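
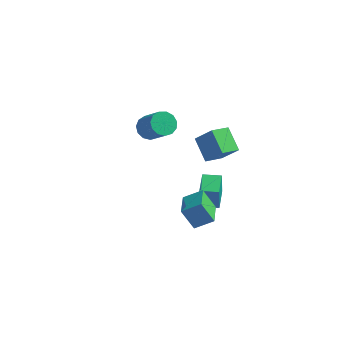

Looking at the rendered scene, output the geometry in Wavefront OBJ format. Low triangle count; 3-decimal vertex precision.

v 2.43 -4.795 -0.717
v 3.313 -4.404 -0.169
v 1.991 -3.448 -0.972
v 2.874 -3.057 -0.425
v 3.106 -4.783 -1.815
v 3.989 -4.392 -1.268
v 2.667 -3.436 -2.071
v 3.55 -3.045 -1.523
v -2.469 2.942 -2.282
v -1.973 3.514 -2.424
v -0.875 2.869 -1.18
v -1.371 2.298 -1.038
v -2.24 3.658 -2.113
v -1.142 3.013 -0.869
v -2.58 3.575 -1.857
v -1.482 2.93 -0.613
v -2.884 3.291 -1.735
v -1.786 2.646 -0.491
v -3.057 2.896 -1.787
v -1.959 2.251 -0.543
v -3.043 2.516 -1.996
v -1.945 1.871 -0.752
v -2.847 2.272 -2.296
v -1.749 1.627 -1.052
v -2.531 2.24 -2.591
v -1.433 1.595 -1.348
v -2.195 2.431 -2.789
v -1.097 1.787 -1.545
v -1.946 2.785 -2.825
v -0.848 2.14 -1.581
v -1.863 3.189 -2.689
v -0.765 2.544 -1.445
v 2.254 1.245 -1.787
v 1.728 0.254 -1.39
v 1.361 2.061 -0.934
v 0.836 1.069 -0.536
v 3.184 1.171 -0.744
v 2.659 0.179 -0.346
v 2.292 1.986 0.11
v 1.766 0.995 0.507
v 2.04 -1.282 -3.662
v 2.037 -1.355 -2.304
v 1.687 0.04 -3.592
v 1.684 -0.033 -2.234
v 2.996 -1.027 -3.646
v 2.993 -1.1 -2.288
v 2.643 0.295 -3.576
v 2.64 0.222 -2.218
f 2 4 1
f 5 2 1
f 1 4 3
f 3 5 1
f 2 8 4
f 6 2 5
f 6 8 2
f 4 8 3
f 7 5 3
f 3 8 7
f 7 6 5
f 8 6 7
f 10 9 13
f 10 13 11
f 11 13 14
f 11 14 12
f 13 9 15
f 13 15 14
f 14 15 16
f 14 16 12
f 15 9 17
f 15 17 16
f 16 17 18
f 16 18 12
f 17 9 19
f 17 19 18
f 18 19 20
f 18 20 12
f 19 9 21
f 19 21 20
f 20 21 22
f 20 22 12
f 21 9 23
f 21 23 22
f 22 23 24
f 22 24 12
f 23 9 25
f 23 25 24
f 24 25 26
f 24 26 12
f 25 9 27
f 25 27 26
f 26 27 28
f 26 28 12
f 27 9 29
f 27 29 28
f 28 29 30
f 28 30 12
f 29 9 31
f 29 31 30
f 30 31 32
f 30 32 12
f 31 9 10
f 31 10 32
f 32 10 11
f 32 11 12
f 34 36 33
f 37 34 33
f 33 36 35
f 35 37 33
f 34 40 36
f 38 34 37
f 38 40 34
f 36 40 35
f 39 37 35
f 35 40 39
f 39 38 37
f 40 38 39
f 42 44 41
f 45 42 41
f 41 44 43
f 43 45 41
f 42 48 44
f 46 42 45
f 46 48 42
f 44 48 43
f 47 45 43
f 43 48 47
f 47 46 45
f 48 46 47



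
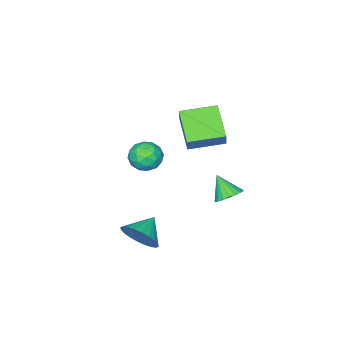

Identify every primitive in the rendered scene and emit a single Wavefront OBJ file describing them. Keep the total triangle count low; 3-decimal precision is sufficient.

v -0.924 -1.4 1.804
v -0.613 -1.107 2.585
v -2.274 -0.452 1.986
v -1.964 -0.159 2.767
v -0.096 -0.061 0.973
v 0.214 0.232 1.754
v -1.447 0.887 1.155
v -1.136 1.18 1.936
v -0.445 -1.869 -0.597
v 0.196 -1.81 -0.088
v 0.124 -2.91 -1.192
v 0.765 -2.851 -0.683
v 0.035 -3.09 -0.397
v -0.317 -2.447 -0.029
v 0.637 -2.273 -1.251
v 0.285 -1.63 -0.883
v 0.864 -2.059 -0.493
v 0.492 -2.564 0.036
v -0.172 -2.156 -1.316
v -0.544 -2.661 -0.787
v -0.175 -1.748 -0.29
v 0.495 -2.972 -0.99
v 0.065 -3.113 -0.821
v 0.442 -3.078 -0.522
v -0.476 -2.123 -0.256
v -0.099 -2.088 0.043
v -0.194 -2.841 -0.138
v 0.419 -2.632 -1.323
v 0.796 -2.597 -1.024
v -0.122 -1.642 -0.758
v 0.255 -1.607 -0.459
v 0.514 -1.879 -1.142
v 0.595 -1.86 -0.229
v 0.93 -2.471 -0.579
v 0.854 -2.132 -0.912
v 0.648 -1.754 -0.696
v 0.376 -2.157 0.081
v 0.711 -2.768 -0.268
v 0.282 -2.909 -0.1
v 0.075 -2.531 0.116
v 0.769 -2.303 -0.156
v -0.391 -1.952 -1.012
v -0.056 -2.563 -1.361
v 0.245 -2.189 -1.396
v 0.038 -1.811 -1.18
v -0.61 -2.249 -0.701
v -0.275 -2.86 -1.051
v -0.328 -2.966 -0.584
v -0.534 -2.588 -0.368
v -0.449 -2.417 -1.124
v 2.579 -0.189 -3.335
v 3.03 -0.422 -2.544
v 1.501 -0.411 -2.785
v 2.981 -0.062 -2.495
v 2.871 0.279 -2.575
v 2.716 0.549 -2.769
v 2.541 0.706 -3.051
v 2.371 0.726 -3.375
v 2.232 0.608 -3.693
v 2.147 0.368 -3.957
v 2.127 0.043 -4.126
v 2.176 -0.317 -4.175
v 2.286 -0.658 -4.096
v 2.441 -0.927 -3.901
v 2.617 -1.084 -3.62
v 2.787 -1.105 -3.295
v 2.925 -0.987 -2.977
v 3.011 -0.747 -2.713
v -2.943 -0.329 -3.918
v -2.237 -0.294 -3.845
v -2.997 -1.171 -2.982
v -2.329 -0.082 -3.66
v -2.526 0.086 -3.52
v -2.796 0.183 -3.448
v -3.091 0.191 -3.458
v -3.36 0.11 -3.547
v -3.557 -0.048 -3.701
v -3.648 -0.254 -3.892
v -3.617 -0.473 -4.087
v -3.469 -0.667 -4.253
v -3.23 -0.803 -4.361
v -2.942 -0.857 -4.393
v -2.653 -0.819 -4.342
v -2.415 -0.697 -4.218
v -2.268 -0.511 -4.042
f 2 4 1
f 5 2 1
f 1 4 3
f 3 5 1
f 2 8 4
f 6 2 5
f 6 8 2
f 4 8 3
f 7 5 3
f 3 8 7
f 7 6 5
f 8 6 7
f 9 46 25
f 46 20 49
f 25 49 14
f 46 49 25
f 9 25 21
f 25 14 26
f 21 26 10
f 25 26 21
f 9 21 30
f 21 10 31
f 30 31 16
f 21 31 30
f 9 30 42
f 30 16 45
f 42 45 19
f 30 45 42
f 9 42 46
f 42 19 50
f 46 50 20
f 42 50 46
f 10 26 37
f 26 14 40
f 37 40 18
f 26 40 37
f 14 49 27
f 49 20 48
f 27 48 13
f 49 48 27
f 20 50 47
f 50 19 43
f 47 43 11
f 50 43 47
f 19 45 44
f 45 16 32
f 44 32 15
f 45 32 44
f 16 31 36
f 31 10 33
f 36 33 17
f 31 33 36
f 12 38 24
f 38 18 39
f 24 39 13
f 38 39 24
f 12 24 22
f 24 13 23
f 22 23 11
f 24 23 22
f 12 22 29
f 22 11 28
f 29 28 15
f 22 28 29
f 12 29 34
f 29 15 35
f 34 35 17
f 29 35 34
f 12 34 38
f 34 17 41
f 38 41 18
f 34 41 38
f 13 39 27
f 39 18 40
f 27 40 14
f 39 40 27
f 11 23 47
f 23 13 48
f 47 48 20
f 23 48 47
f 15 28 44
f 28 11 43
f 44 43 19
f 28 43 44
f 17 35 36
f 35 15 32
f 36 32 16
f 35 32 36
f 18 41 37
f 41 17 33
f 37 33 10
f 41 33 37
f 52 51 54
f 52 54 53
f 54 51 55
f 54 55 53
f 55 51 56
f 55 56 53
f 56 51 57
f 56 57 53
f 57 51 58
f 57 58 53
f 58 51 59
f 58 59 53
f 59 51 60
f 59 60 53
f 60 51 61
f 60 61 53
f 61 51 62
f 61 62 53
f 62 51 63
f 62 63 53
f 63 51 64
f 63 64 53
f 64 51 65
f 64 65 53
f 65 51 66
f 65 66 53
f 66 51 67
f 66 67 53
f 67 51 68
f 67 68 53
f 68 51 52
f 68 52 53
f 70 69 72
f 70 72 71
f 72 69 73
f 72 73 71
f 73 69 74
f 73 74 71
f 74 69 75
f 74 75 71
f 75 69 76
f 75 76 71
f 76 69 77
f 76 77 71
f 77 69 78
f 77 78 71
f 78 69 79
f 78 79 71
f 79 69 80
f 79 80 71
f 80 69 81
f 80 81 71
f 81 69 82
f 81 82 71
f 82 69 83
f 82 83 71
f 83 69 84
f 83 84 71
f 84 69 85
f 84 85 71
f 85 69 70
f 85 70 71



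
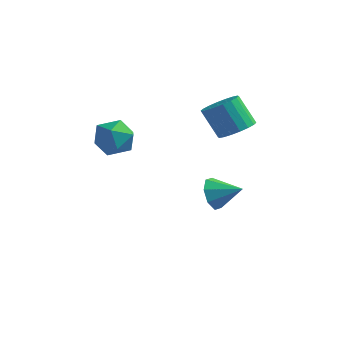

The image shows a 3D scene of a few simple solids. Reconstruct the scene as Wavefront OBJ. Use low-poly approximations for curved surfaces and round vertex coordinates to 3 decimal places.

v -3.403 -1.712 2.979
v -2.734 -1.378 3.833
v -3.586 -3.362 3.767
v -2.917 -3.028 4.621
v -3.953 -2.579 4.503
v -3.84 -1.559 4.016
v -2.48 -3.181 3.584
v -2.367 -2.161 3.097
v -2.163 -2.286 4.208
v -3.074 -1.914 4.775
v -3.246 -2.826 2.825
v -4.157 -2.454 3.392
v -0.966 3.203 -2.033
v -0.544 2.585 -2.742
v 0.486 3.497 -1.427
v -0.595 3.333 -2.985
v -0.863 4.005 -2.67
v -1.191 4.206 -1.982
v -1.387 3.82 -1.324
v -1.336 3.072 -1.081
v -1.069 2.4 -1.395
v -0.741 2.199 -2.083
v 0.114 3.54 2.544
v 0.625 4.381 2.848
v -0.363 4.422 4.399
v -0.874 3.58 4.096
v 0.27 4.555 2.617
v -0.719 4.596 4.168
v -0.117 4.528 2.371
v -1.105 4.569 3.923
v -0.457 4.306 2.16
v -1.446 4.347 3.712
v -0.685 3.931 2.025
v -1.673 3.972 3.577
v -0.754 3.479 1.993
v -1.742 3.52 3.544
v -0.651 3.039 2.07
v -1.639 3.08 3.621
v -0.397 2.698 2.241
v -1.385 2.739 3.792
v -0.041 2.524 2.472
v -1.03 2.565 4.023
v 0.345 2.551 2.717
v -0.643 2.592 4.269
v 0.686 2.773 2.928
v -0.303 2.814 4.48
v 0.913 3.148 3.063
v -0.075 3.189 4.615
v 0.982 3.6 3.096
v -0.006 3.641 4.647
v 0.879 4.04 3.019
v -0.109 4.081 4.57
f 1 12 6
f 1 6 2
f 1 2 8
f 1 8 11
f 1 11 12
f 2 6 10
f 6 12 5
f 12 11 3
f 11 8 7
f 8 2 9
f 4 10 5
f 4 5 3
f 4 3 7
f 4 7 9
f 4 9 10
f 5 10 6
f 3 5 12
f 7 3 11
f 9 7 8
f 10 9 2
f 14 13 16
f 14 16 15
f 16 13 17
f 16 17 15
f 17 13 18
f 17 18 15
f 18 13 19
f 18 19 15
f 19 13 20
f 19 20 15
f 20 13 21
f 20 21 15
f 21 13 22
f 21 22 15
f 22 13 14
f 22 14 15
f 24 23 27
f 24 27 25
f 25 27 28
f 25 28 26
f 27 23 29
f 27 29 28
f 28 29 30
f 28 30 26
f 29 23 31
f 29 31 30
f 30 31 32
f 30 32 26
f 31 23 33
f 31 33 32
f 32 33 34
f 32 34 26
f 33 23 35
f 33 35 34
f 34 35 36
f 34 36 26
f 35 23 37
f 35 37 36
f 36 37 38
f 36 38 26
f 37 23 39
f 37 39 38
f 38 39 40
f 38 40 26
f 39 23 41
f 39 41 40
f 40 41 42
f 40 42 26
f 41 23 43
f 41 43 42
f 42 43 44
f 42 44 26
f 43 23 45
f 43 45 44
f 44 45 46
f 44 46 26
f 45 23 47
f 45 47 46
f 46 47 48
f 46 48 26
f 47 23 49
f 47 49 48
f 48 49 50
f 48 50 26
f 49 23 51
f 49 51 50
f 50 51 52
f 50 52 26
f 51 23 24
f 51 24 52
f 52 24 25
f 52 25 26



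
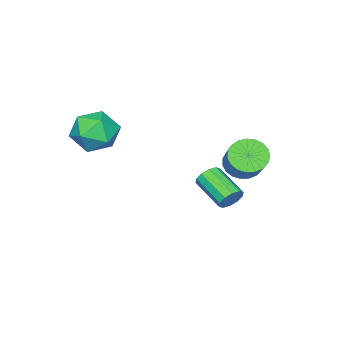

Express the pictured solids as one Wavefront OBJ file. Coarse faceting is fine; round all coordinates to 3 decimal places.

v -3.576 -0.224 -3.237
v -3.094 -0.187 -2.881
v -3.482 -1.62 -2.208
v -3.964 -1.656 -2.563
v -3.379 -0.027 -2.705
v -3.766 -1.46 -2.032
v -3.739 0.058 -2.732
v -4.126 -1.375 -2.059
v -4.037 0.035 -2.952
v -4.424 -1.398 -2.278
v -4.159 -0.087 -3.281
v -4.546 -1.519 -2.607
v -4.058 -0.26 -3.592
v -4.446 -1.693 -2.919
v -3.774 -0.42 -3.768
v -4.161 -1.853 -3.095
v -3.414 -0.505 -3.741
v -3.801 -1.938 -3.068
v -3.116 -0.482 -3.522
v -3.503 -1.915 -2.848
v -2.994 -0.361 -3.193
v -3.381 -1.793 -2.519
v 0.985 -2.712 1.244
v 1.587 -3.533 1.581
v -0.387 -3.767 1.119
v 0.215 -4.588 1.456
v -0.038 -3.795 2.133
v 0.81 -3.143 2.21
v 0.39 -4.157 0.49
v 1.238 -3.505 0.567
v 1.219 -4.426 1.115
v 0.954 -4.203 2.13
v 0.246 -3.097 0.57
v -0.019 -2.874 1.585
v -3.703 0.223 -1.011
v -3.286 -0.457 -0.822
v -2.3 0.476 0.36
v -2.717 1.157 0.171
v -3.101 -0.329 -1.077
v -2.115 0.604 0.104
v -3.019 -0.105 -1.322
v -2.033 0.828 -0.14
v -3.056 0.175 -1.512
v -2.07 1.108 -0.33
v -3.205 0.464 -1.616
v -2.219 1.397 -0.434
v -3.44 0.711 -1.616
v -2.454 1.644 -0.434
v -3.72 0.874 -1.51
v -2.734 1.807 -0.328
v -3.997 0.924 -1.319
v -3.012 1.857 -0.137
v -4.224 0.853 -1.074
v -3.238 1.787 0.108
v -4.361 0.674 -0.818
v -3.375 1.607 0.364
v -4.383 0.416 -0.596
v -3.397 1.349 0.586
v -4.288 0.125 -0.445
v -3.302 1.059 0.737
v -4.092 -0.149 -0.393
v -3.106 0.785 0.789
v -3.829 -0.358 -0.447
v -2.843 0.575 0.735
v -3.544 -0.467 -0.599
v -2.558 0.466 0.583
f 2 1 5
f 2 5 3
f 3 5 6
f 3 6 4
f 5 1 7
f 5 7 6
f 6 7 8
f 6 8 4
f 7 1 9
f 7 9 8
f 8 9 10
f 8 10 4
f 9 1 11
f 9 11 10
f 10 11 12
f 10 12 4
f 11 1 13
f 11 13 12
f 12 13 14
f 12 14 4
f 13 1 15
f 13 15 14
f 14 15 16
f 14 16 4
f 15 1 17
f 15 17 16
f 16 17 18
f 16 18 4
f 17 1 19
f 17 19 18
f 18 19 20
f 18 20 4
f 19 1 21
f 19 21 20
f 20 21 22
f 20 22 4
f 21 1 2
f 21 2 22
f 22 2 3
f 22 3 4
f 23 34 28
f 23 28 24
f 23 24 30
f 23 30 33
f 23 33 34
f 24 28 32
f 28 34 27
f 34 33 25
f 33 30 29
f 30 24 31
f 26 32 27
f 26 27 25
f 26 25 29
f 26 29 31
f 26 31 32
f 27 32 28
f 25 27 34
f 29 25 33
f 31 29 30
f 32 31 24
f 36 35 39
f 36 39 37
f 37 39 40
f 37 40 38
f 39 35 41
f 39 41 40
f 40 41 42
f 40 42 38
f 41 35 43
f 41 43 42
f 42 43 44
f 42 44 38
f 43 35 45
f 43 45 44
f 44 45 46
f 44 46 38
f 45 35 47
f 45 47 46
f 46 47 48
f 46 48 38
f 47 35 49
f 47 49 48
f 48 49 50
f 48 50 38
f 49 35 51
f 49 51 50
f 50 51 52
f 50 52 38
f 51 35 53
f 51 53 52
f 52 53 54
f 52 54 38
f 53 35 55
f 53 55 54
f 54 55 56
f 54 56 38
f 55 35 57
f 55 57 56
f 56 57 58
f 56 58 38
f 57 35 59
f 57 59 58
f 58 59 60
f 58 60 38
f 59 35 61
f 59 61 60
f 60 61 62
f 60 62 38
f 61 35 63
f 61 63 62
f 62 63 64
f 62 64 38
f 63 35 65
f 63 65 64
f 64 65 66
f 64 66 38
f 65 35 36
f 65 36 66
f 66 36 37
f 66 37 38



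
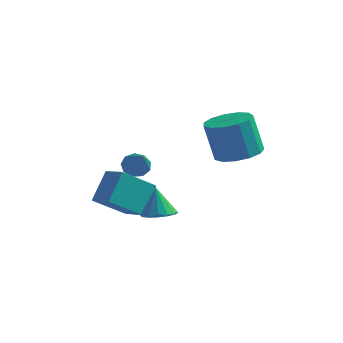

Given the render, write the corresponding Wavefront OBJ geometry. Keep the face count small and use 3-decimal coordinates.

v -4.389 1.689 -3.99
v -3.979 1.45 -4.462
v -3.571 0.451 -2.65
v -3.784 1.807 -4.251
v -3.872 2.109 -3.918
v -4.202 2.215 -3.619
v -4.62 2.075 -3.493
v -4.93 1.754 -3.6
v -4.987 1.403 -3.889
v -4.764 1.186 -4.226
v -4.366 1.205 -4.452
v -1.331 -3.328 -3.715
v -0.771 -3.793 -3.461
v -1.629 -2.972 -2.405
v -0.595 -3.44 -3.517
v -0.616 -3.057 -3.626
v -0.828 -2.747 -3.759
v -1.175 -2.592 -3.88
v -1.564 -2.635 -3.957
v -1.89 -2.864 -3.969
v -2.066 -3.217 -3.913
v -2.046 -3.6 -3.804
v -1.833 -3.91 -3.671
v -1.486 -4.064 -3.55
v -1.098 -4.021 -3.473
v 0.932 -0.149 -1.357
v 1.889 0.227 -1.097
v 1.365 0.304 0.717
v 0.408 -0.071 0.457
v 1.548 0.702 -1.216
v 1.024 0.78 0.598
v 1.011 0.908 -1.379
v 0.487 0.986 0.435
v 0.45 0.778 -1.536
v -0.074 0.856 0.278
v 0.041 0.354 -1.636
v -0.483 0.431 0.178
v -0.084 -0.23 -1.647
v -0.608 -0.152 0.167
v 0.113 -0.788 -1.566
v -0.411 -0.71 0.248
v 0.57 -1.143 -1.419
v 0.046 -1.065 0.395
v 1.142 -1.183 -1.252
v 0.618 -1.105 0.562
v 1.647 -0.894 -1.119
v 1.123 -0.816 0.696
v 1.926 -0.368 -1.061
v 1.402 -0.291 0.754
v -3.614 -1.377 -5.224
v -4.698 -2.391 -4.103
v -3.464 -0.225 -4.038
v -4.548 -1.239 -2.916
v -2.612 -1.961 -4.784
v -3.696 -2.975 -3.662
v -2.462 -0.809 -3.597
v -3.546 -1.823 -2.476
f 2 1 4
f 2 4 3
f 4 1 5
f 4 5 3
f 5 1 6
f 5 6 3
f 6 1 7
f 6 7 3
f 7 1 8
f 7 8 3
f 8 1 9
f 8 9 3
f 9 1 10
f 9 10 3
f 10 1 11
f 10 11 3
f 11 1 2
f 11 2 3
f 13 12 15
f 13 15 14
f 15 12 16
f 15 16 14
f 16 12 17
f 16 17 14
f 17 12 18
f 17 18 14
f 18 12 19
f 18 19 14
f 19 12 20
f 19 20 14
f 20 12 21
f 20 21 14
f 21 12 22
f 21 22 14
f 22 12 23
f 22 23 14
f 23 12 24
f 23 24 14
f 24 12 25
f 24 25 14
f 25 12 13
f 25 13 14
f 27 26 30
f 27 30 28
f 28 30 31
f 28 31 29
f 30 26 32
f 30 32 31
f 31 32 33
f 31 33 29
f 32 26 34
f 32 34 33
f 33 34 35
f 33 35 29
f 34 26 36
f 34 36 35
f 35 36 37
f 35 37 29
f 36 26 38
f 36 38 37
f 37 38 39
f 37 39 29
f 38 26 40
f 38 40 39
f 39 40 41
f 39 41 29
f 40 26 42
f 40 42 41
f 41 42 43
f 41 43 29
f 42 26 44
f 42 44 43
f 43 44 45
f 43 45 29
f 44 26 46
f 44 46 45
f 45 46 47
f 45 47 29
f 46 26 48
f 46 48 47
f 47 48 49
f 47 49 29
f 48 26 27
f 48 27 49
f 49 27 28
f 49 28 29
f 51 53 50
f 54 51 50
f 50 53 52
f 52 54 50
f 51 57 53
f 55 51 54
f 55 57 51
f 53 57 52
f 56 54 52
f 52 57 56
f 56 55 54
f 57 55 56



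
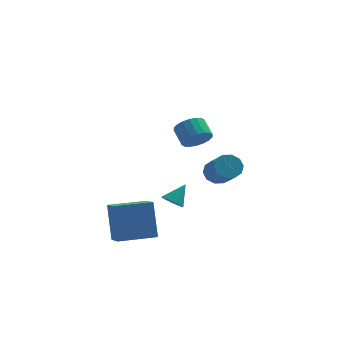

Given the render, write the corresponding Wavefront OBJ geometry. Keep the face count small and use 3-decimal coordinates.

v 3.003 2.146 -1.674
v 3.762 2.354 -1.744
v 4.275 0.862 -0.615
v 3.517 0.654 -0.546
v 3.578 2.585 -1.355
v 4.091 1.093 -0.226
v 3.173 2.648 -1.088
v 3.686 1.156 0.04
v 2.704 2.519 -1.045
v 3.217 1.027 0.083
v 2.35 2.248 -1.243
v 2.863 0.756 -0.114
v 2.245 1.938 -1.605
v 2.758 0.446 -0.476
v 2.429 1.707 -1.994
v 2.942 0.215 -0.865
v 2.834 1.644 -2.26
v 3.347 0.152 -1.132
v 3.303 1.773 -2.303
v 3.816 0.281 -1.175
v 3.657 2.044 -2.106
v 4.17 0.552 -0.977
v -1.962 -3.3 -3.803
v -2.189 -2.508 -1.784
v -2.298 -2.24 -4.256
v -2.525 -1.449 -2.237
v -0.015 -2.691 -3.823
v -0.242 -1.9 -1.804
v -0.351 -1.632 -4.276
v -0.578 -0.84 -2.257
v 1.895 -2.443 2.767
v 2.237 -2.8 3.408
v 1.847 -2.014 4.054
v 1.505 -1.657 3.413
v 2.496 -2.578 3.293
v 2.106 -1.791 3.939
v 2.636 -2.328 3.074
v 2.246 -1.541 3.72
v 2.629 -2.101 2.794
v 2.239 -1.315 3.44
v 2.477 -1.942 2.508
v 2.086 -1.156 3.154
v 2.209 -1.883 2.274
v 1.819 -1.096 2.92
v 1.88 -1.934 2.137
v 1.489 -1.147 2.783
v 1.553 -2.086 2.126
v 1.163 -1.3 2.772
v 1.294 -2.309 2.241
v 0.904 -1.522 2.887
v 1.154 -2.559 2.46
v 0.764 -1.772 3.106
v 1.161 -2.785 2.74
v 0.771 -1.999 3.386
v 1.314 -2.944 3.026
v 0.923 -2.158 3.672
v 1.581 -3.004 3.26
v 1.191 -2.217 3.906
v 1.911 -2.953 3.397
v 1.52 -2.166 4.043
v 0.68 1.563 -3.579
v 1.154 1.12 -3.63
v 1.36 2.177 -2.601
v 1.239 1.423 -3.88
v 1.111 1.779 -4.015
v 0.818 2.053 -3.983
v 0.473 2.139 -3.797
v 0.206 2.005 -3.527
v 0.121 1.702 -3.278
v 0.249 1.346 -3.143
v 0.542 1.073 -3.174
v 0.888 0.986 -3.361
f 2 1 5
f 2 5 3
f 3 5 6
f 3 6 4
f 5 1 7
f 5 7 6
f 6 7 8
f 6 8 4
f 7 1 9
f 7 9 8
f 8 9 10
f 8 10 4
f 9 1 11
f 9 11 10
f 10 11 12
f 10 12 4
f 11 1 13
f 11 13 12
f 12 13 14
f 12 14 4
f 13 1 15
f 13 15 14
f 14 15 16
f 14 16 4
f 15 1 17
f 15 17 16
f 16 17 18
f 16 18 4
f 17 1 19
f 17 19 18
f 18 19 20
f 18 20 4
f 19 1 21
f 19 21 20
f 20 21 22
f 20 22 4
f 21 1 2
f 21 2 22
f 22 2 3
f 22 3 4
f 24 26 23
f 27 24 23
f 23 26 25
f 25 27 23
f 24 30 26
f 28 24 27
f 28 30 24
f 26 30 25
f 29 27 25
f 25 30 29
f 29 28 27
f 30 28 29
f 32 31 35
f 32 35 33
f 33 35 36
f 33 36 34
f 35 31 37
f 35 37 36
f 36 37 38
f 36 38 34
f 37 31 39
f 37 39 38
f 38 39 40
f 38 40 34
f 39 31 41
f 39 41 40
f 40 41 42
f 40 42 34
f 41 31 43
f 41 43 42
f 42 43 44
f 42 44 34
f 43 31 45
f 43 45 44
f 44 45 46
f 44 46 34
f 45 31 47
f 45 47 46
f 46 47 48
f 46 48 34
f 47 31 49
f 47 49 48
f 48 49 50
f 48 50 34
f 49 31 51
f 49 51 50
f 50 51 52
f 50 52 34
f 51 31 53
f 51 53 52
f 52 53 54
f 52 54 34
f 53 31 55
f 53 55 54
f 54 55 56
f 54 56 34
f 55 31 57
f 55 57 56
f 56 57 58
f 56 58 34
f 57 31 59
f 57 59 58
f 58 59 60
f 58 60 34
f 59 31 32
f 59 32 60
f 60 32 33
f 60 33 34
f 62 61 64
f 62 64 63
f 64 61 65
f 64 65 63
f 65 61 66
f 65 66 63
f 66 61 67
f 66 67 63
f 67 61 68
f 67 68 63
f 68 61 69
f 68 69 63
f 69 61 70
f 69 70 63
f 70 61 71
f 70 71 63
f 71 61 72
f 71 72 63
f 72 61 62
f 72 62 63



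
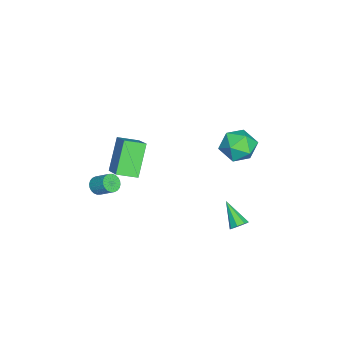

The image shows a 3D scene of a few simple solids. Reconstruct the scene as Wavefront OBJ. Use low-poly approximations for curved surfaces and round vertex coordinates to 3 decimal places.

v -0.137 -4.343 -1.831
v 0.153 -4.719 -1.517
v 0.488 -3.873 -0.814
v 0.197 -3.497 -1.129
v 0.308 -4.658 -1.664
v 0.642 -3.811 -0.961
v 0.395 -4.548 -1.837
v 0.729 -3.702 -1.135
v 0.4 -4.408 -2.01
v 0.735 -3.561 -1.307
v 0.324 -4.257 -2.155
v 0.659 -3.411 -1.452
v 0.178 -4.12 -2.25
v 0.512 -3.273 -1.548
v -0.016 -4.017 -2.283
v 0.318 -3.17 -1.58
v -0.229 -3.963 -2.246
v 0.105 -3.116 -1.543
v -0.428 -3.967 -2.146
v -0.093 -3.121 -1.443
v -0.582 -4.029 -1.999
v -0.248 -3.182 -1.296
v -0.669 -4.138 -1.825
v -0.335 -3.292 -1.123
v -0.675 -4.279 -1.653
v -0.34 -3.432 -0.95
v -0.599 -4.429 -1.508
v -0.264 -3.583 -0.805
v -0.452 -4.567 -1.412
v -0.118 -3.72 -0.71
v -0.258 -4.67 -1.38
v 0.076 -3.823 -0.677
v -0.045 -4.724 -1.417
v 0.289 -3.877 -0.714
v -2.994 2.82 0.736
v -2.028 3.243 0.446
v -2.212 1.937 2.054
v -1.246 2.36 1.764
v -2.016 3.003 2.199
v -2.5 3.549 1.384
v -1.74 1.631 1.116
v -2.224 2.177 0.301
v -1.253 2.509 0.681
v -1.424 3.356 1.35
v -2.816 1.824 1.15
v -2.987 2.671 1.819
v -3.49 -4.244 -0.659
v -2.25 -3.494 0.267
v -3.879 -3.148 -1.027
v -2.639 -2.397 -0.101
v -2.161 -4.343 -2.359
v -0.921 -3.592 -1.433
v -2.55 -3.246 -2.727
v -1.31 -2.496 -1.801
v 1.283 3.436 -2.093
v 1.689 3.416 -1.753
v 0.397 2.544 -1.087
v 1.446 3.734 -1.686
v 1.107 3.877 -1.857
v 0.871 3.762 -2.167
v 0.876 3.456 -2.433
v 1.12 3.138 -2.5
v 1.459 2.995 -2.329
v 1.694 3.11 -2.02
f 2 1 5
f 2 5 3
f 3 5 6
f 3 6 4
f 5 1 7
f 5 7 6
f 6 7 8
f 6 8 4
f 7 1 9
f 7 9 8
f 8 9 10
f 8 10 4
f 9 1 11
f 9 11 10
f 10 11 12
f 10 12 4
f 11 1 13
f 11 13 12
f 12 13 14
f 12 14 4
f 13 1 15
f 13 15 14
f 14 15 16
f 14 16 4
f 15 1 17
f 15 17 16
f 16 17 18
f 16 18 4
f 17 1 19
f 17 19 18
f 18 19 20
f 18 20 4
f 19 1 21
f 19 21 20
f 20 21 22
f 20 22 4
f 21 1 23
f 21 23 22
f 22 23 24
f 22 24 4
f 23 1 25
f 23 25 24
f 24 25 26
f 24 26 4
f 25 1 27
f 25 27 26
f 26 27 28
f 26 28 4
f 27 1 29
f 27 29 28
f 28 29 30
f 28 30 4
f 29 1 31
f 29 31 30
f 30 31 32
f 30 32 4
f 31 1 33
f 31 33 32
f 32 33 34
f 32 34 4
f 33 1 2
f 33 2 34
f 34 2 3
f 34 3 4
f 35 46 40
f 35 40 36
f 35 36 42
f 35 42 45
f 35 45 46
f 36 40 44
f 40 46 39
f 46 45 37
f 45 42 41
f 42 36 43
f 38 44 39
f 38 39 37
f 38 37 41
f 38 41 43
f 38 43 44
f 39 44 40
f 37 39 46
f 41 37 45
f 43 41 42
f 44 43 36
f 48 50 47
f 51 48 47
f 47 50 49
f 49 51 47
f 48 54 50
f 52 48 51
f 52 54 48
f 50 54 49
f 53 51 49
f 49 54 53
f 53 52 51
f 54 52 53
f 56 55 58
f 56 58 57
f 58 55 59
f 58 59 57
f 59 55 60
f 59 60 57
f 60 55 61
f 60 61 57
f 61 55 62
f 61 62 57
f 62 55 63
f 62 63 57
f 63 55 64
f 63 64 57
f 64 55 56
f 64 56 57



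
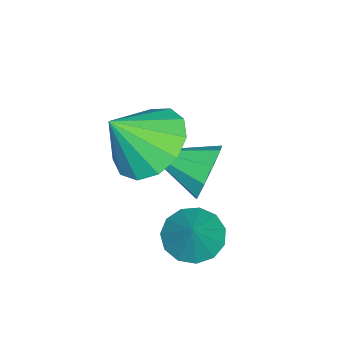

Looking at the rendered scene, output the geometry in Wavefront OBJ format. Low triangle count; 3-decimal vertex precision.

v 1.599 1.086 0.063
v 2.062 1.348 -0.344
v 2.221 1.314 0.917
v 1.831 1.631 -0.25
v 1.525 1.741 -0.058
v 1.243 1.643 0.174
v 1.075 1.368 0.37
v 1.072 1.004 0.469
v 1.238 0.666 0.439
v 1.517 0.461 0.29
v 1.823 0.455 0.069
v 2.058 0.649 -0.154
v 2.147 0.982 -0.308
v 0.942 -0.153 2.058
v 1.713 0.386 1.929
v 1.538 -0.767 3.062
v 1.401 0.65 2.275
v 0.943 0.658 2.553
v 0.485 0.409 2.673
v 0.172 -0.018 2.598
v 0.103 -0.488 2.351
v 0.3 -0.852 2.012
v 0.701 -0.994 1.687
v 1.179 -0.868 1.479
v 1.581 -0.516 1.456
v 1.78 -0.048 1.624
v 0.112 0.821 0.711
v 0.432 1.04 1.317
v 0.288 -0.541 1.109
v -0.053 0.998 1.389
v -0.461 0.873 1.144
v -0.602 0.724 0.696
v -0.408 0.62 0.255
v 0.029 0.61 0.027
v 0.504 0.699 0.12
v 0.796 0.845 0.489
v 0.768 0.979 0.961
f 2 1 4
f 2 4 3
f 4 1 5
f 4 5 3
f 5 1 6
f 5 6 3
f 6 1 7
f 6 7 3
f 7 1 8
f 7 8 3
f 8 1 9
f 8 9 3
f 9 1 10
f 9 10 3
f 10 1 11
f 10 11 3
f 11 1 12
f 11 12 3
f 12 1 13
f 12 13 3
f 13 1 2
f 13 2 3
f 15 14 17
f 15 17 16
f 17 14 18
f 17 18 16
f 18 14 19
f 18 19 16
f 19 14 20
f 19 20 16
f 20 14 21
f 20 21 16
f 21 14 22
f 21 22 16
f 22 14 23
f 22 23 16
f 23 14 24
f 23 24 16
f 24 14 25
f 24 25 16
f 25 14 26
f 25 26 16
f 26 14 15
f 26 15 16
f 28 27 30
f 28 30 29
f 30 27 31
f 30 31 29
f 31 27 32
f 31 32 29
f 32 27 33
f 32 33 29
f 33 27 34
f 33 34 29
f 34 27 35
f 34 35 29
f 35 27 36
f 35 36 29
f 36 27 37
f 36 37 29
f 37 27 28
f 37 28 29



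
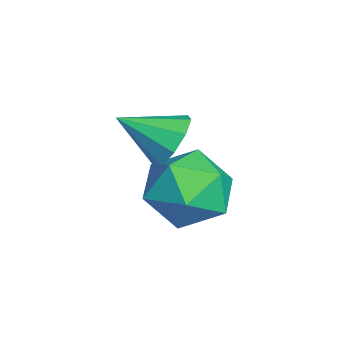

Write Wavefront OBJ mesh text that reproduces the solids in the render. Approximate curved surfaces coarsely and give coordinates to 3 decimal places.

v 3.858 1.808 1.425
v 4.15 1.371 0.744
v 3.642 0.492 2.175
v 4.596 1.504 1.104
v 4.696 1.778 1.615
v 4.405 2.067 2.036
v 3.857 2.234 2.172
v 3.31 2.202 1.958
v 3.019 1.985 1.494
v 3.121 1.686 0.999
v 3.568 1.443 0.702
v 2.016 2.351 -1.022
v 2.754 3.342 -0.763
v 3.606 1.098 -0.757
v 4.344 2.089 -0.498
v 3.439 1.747 0.312
v 2.456 2.521 0.148
v 3.904 1.919 -1.668
v 2.921 2.693 -1.832
v 3.92 3.075 -1.162
v 3.633 2.968 0.062
v 2.727 1.472 -1.582
v 2.44 1.365 -0.358
f 2 1 4
f 2 4 3
f 4 1 5
f 4 5 3
f 5 1 6
f 5 6 3
f 6 1 7
f 6 7 3
f 7 1 8
f 7 8 3
f 8 1 9
f 8 9 3
f 9 1 10
f 9 10 3
f 10 1 11
f 10 11 3
f 11 1 2
f 11 2 3
f 12 23 17
f 12 17 13
f 12 13 19
f 12 19 22
f 12 22 23
f 13 17 21
f 17 23 16
f 23 22 14
f 22 19 18
f 19 13 20
f 15 21 16
f 15 16 14
f 15 14 18
f 15 18 20
f 15 20 21
f 16 21 17
f 14 16 23
f 18 14 22
f 20 18 19
f 21 20 13



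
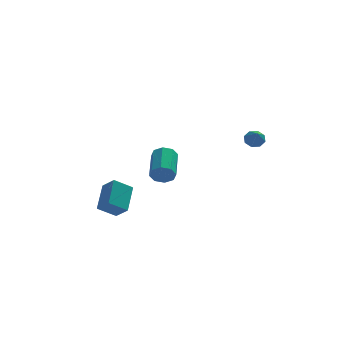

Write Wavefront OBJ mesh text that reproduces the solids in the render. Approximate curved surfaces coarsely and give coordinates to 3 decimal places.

v -0.628 2.46 -0.761
v -0.241 2.191 -0.257
v 0.056 3.931 0.444
v -0.332 4.2 -0.059
v 0.042 2.315 -0.686
v 0.339 4.056 0.016
v -0.068 2.524 -1.158
v 0.229 4.265 -0.456
v -0.506 2.696 -1.398
v -0.209 4.436 -0.696
v -1.016 2.729 -1.264
v -0.719 4.469 -0.563
v -1.299 2.604 -0.836
v -1.002 4.345 -0.134
v -1.189 2.395 -0.364
v -0.892 4.136 0.338
v -0.751 2.224 -0.124
v -0.454 3.964 0.578
v 3.157 -2.727 3.564
v 3.366 -3.018 3.174
v 3.103 -3.773 4.316
v 3.649 -2.858 3.417
v 3.643 -2.621 3.746
v 3.353 -2.446 3.969
v 2.948 -2.435 3.954
v 2.665 -2.595 3.712
v 2.67 -2.832 3.382
v 2.961 -3.007 3.159
v -4.07 1.177 -2.384
v -3.546 0.573 -1.767
v -3.665 2.545 -1.388
v -3.141 1.941 -0.771
v -3.099 1.359 -3.029
v -2.575 0.755 -2.412
v -2.694 2.727 -2.033
v -2.17 2.123 -1.416
f 2 1 5
f 2 5 3
f 3 5 6
f 3 6 4
f 5 1 7
f 5 7 6
f 6 7 8
f 6 8 4
f 7 1 9
f 7 9 8
f 8 9 10
f 8 10 4
f 9 1 11
f 9 11 10
f 10 11 12
f 10 12 4
f 11 1 13
f 11 13 12
f 12 13 14
f 12 14 4
f 13 1 15
f 13 15 14
f 14 15 16
f 14 16 4
f 15 1 17
f 15 17 16
f 16 17 18
f 16 18 4
f 17 1 2
f 17 2 18
f 18 2 3
f 18 3 4
f 20 19 22
f 20 22 21
f 22 19 23
f 22 23 21
f 23 19 24
f 23 24 21
f 24 19 25
f 24 25 21
f 25 19 26
f 25 26 21
f 26 19 27
f 26 27 21
f 27 19 28
f 27 28 21
f 28 19 20
f 28 20 21
f 30 32 29
f 33 30 29
f 29 32 31
f 31 33 29
f 30 36 32
f 34 30 33
f 34 36 30
f 32 36 31
f 35 33 31
f 31 36 35
f 35 34 33
f 36 34 35



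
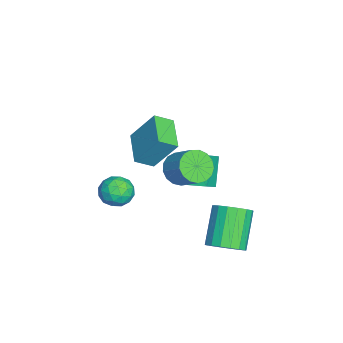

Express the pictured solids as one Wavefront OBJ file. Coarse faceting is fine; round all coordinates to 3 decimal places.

v -1.28 -3.344 -2.684
v -0.808 -2.638 -2.61
v -0.132 -4.102 -2.77
v 0.34 -3.396 -2.696
v -0.113 -3.678 -2.031
v -0.822 -3.209 -1.979
v -0.118 -3.531 -3.401
v -0.827 -3.062 -3.349
v -0.09 -2.754 -3.054
v -0.087 -2.845 -2.207
v -0.853 -3.895 -3.173
v -0.85 -3.986 -2.326
v -1.145 -2.925 -2.64
v 0.205 -3.815 -2.74
v -0.061 -3.981 -2.35
v 0.216 -3.566 -2.306
v -1.153 -3.26 -2.269
v -0.876 -2.845 -2.225
v -0.467 -3.456 -1.885
v -0.064 -3.895 -3.155
v 0.213 -3.48 -3.111
v -1.156 -3.174 -3.074
v -0.879 -2.759 -3.03
v -0.473 -3.284 -3.495
v -0.446 -2.578 -2.857
v 0.229 -3.023 -2.907
v -0.04 -3.102 -3.322
v -0.457 -2.827 -3.291
v -0.444 -2.631 -2.359
v 0.231 -3.076 -2.409
v -0.035 -3.242 -2.019
v -0.452 -2.967 -1.988
v -0.022 -2.699 -2.62
v -1.171 -3.664 -2.971
v -0.496 -4.109 -3.021
v -0.488 -3.773 -3.392
v -0.905 -3.498 -3.361
v -1.169 -3.717 -2.473
v -0.494 -4.162 -2.523
v -0.483 -3.913 -2.089
v -0.9 -3.638 -2.058
v -0.918 -4.041 -2.76
v -3.909 -0.023 -2.738
v -3.101 -0.381 -2.067
v -3.657 0.857 -2.572
v -2.849 0.499 -1.901
v -2.871 -0.079 -4.019
v -2.063 -0.437 -3.348
v -2.619 0.801 -3.853
v -1.811 0.443 -3.182
v 2.604 1.556 -3.486
v 3.115 2.157 -3.095
v 1.748 2.364 -1.623
v 1.236 1.764 -2.014
v 2.872 2.384 -3.353
v 1.504 2.591 -1.881
v 2.567 2.422 -3.642
v 1.2 2.629 -2.17
v 2.271 2.261 -3.894
v 0.903 2.469 -2.422
v 2.051 1.939 -4.054
v 0.683 2.147 -2.581
v 1.958 1.53 -4.083
v 0.59 1.737 -2.611
v 2.012 1.126 -3.975
v 0.645 1.333 -2.503
v 2.202 0.821 -3.756
v 0.835 1.028 -2.283
v 2.484 0.685 -3.474
v 1.117 0.892 -2.002
v 2.794 0.748 -3.196
v 1.426 0.955 -1.724
v 3.06 0.996 -2.983
v 1.692 1.203 -1.511
v 3.221 1.373 -2.887
v 1.854 1.58 -1.414
v 3.241 1.792 -2.927
v 1.874 1.999 -1.455
v -0.252 -0.594 -0.812
v 0.33 -0.487 -1.436
v 1.074 0.28 -0.612
v 0.492 0.174 0.012
v 0.068 -0.174 -1.491
v 0.812 0.593 -0.667
v -0.267 0.042 -1.391
v 0.477 0.81 -0.566
v -0.599 0.113 -1.158
v 0.145 0.881 -0.333
v -0.851 0.023 -0.846
v -0.107 0.79 -0.021
v -0.966 -0.21 -0.526
v -0.222 0.558 0.299
v -0.918 -0.53 -0.272
v -0.174 0.238 0.553
v -0.717 -0.865 -0.141
v 0.027 -0.097 0.683
v -0.409 -1.137 -0.165
v 0.335 -0.37 0.66
v -0.066 -1.285 -0.337
v 0.678 -0.518 0.488
v 0.235 -1.275 -0.617
v 0.979 -0.508 0.207
v 0.424 -1.109 -0.943
v 1.168 -0.341 -0.118
v 0.459 -0.824 -1.238
v 1.202 -0.057 -0.414
v -0.791 -1.934 0.551
v -0.487 -2.72 1.051
v -0.59 -0.893 2.067
v -0.286 -1.679 2.566
v 0.786 -1.601 0.114
v 1.09 -2.387 0.613
v 0.987 -0.56 1.629
v 1.291 -1.346 2.129
f 1 38 17
f 38 12 41
f 17 41 6
f 38 41 17
f 1 17 13
f 17 6 18
f 13 18 2
f 17 18 13
f 1 13 22
f 13 2 23
f 22 23 8
f 13 23 22
f 1 22 34
f 22 8 37
f 34 37 11
f 22 37 34
f 1 34 38
f 34 11 42
f 38 42 12
f 34 42 38
f 2 18 29
f 18 6 32
f 29 32 10
f 18 32 29
f 6 41 19
f 41 12 40
f 19 40 5
f 41 40 19
f 12 42 39
f 42 11 35
f 39 35 3
f 42 35 39
f 11 37 36
f 37 8 24
f 36 24 7
f 37 24 36
f 8 23 28
f 23 2 25
f 28 25 9
f 23 25 28
f 4 30 16
f 30 10 31
f 16 31 5
f 30 31 16
f 4 16 14
f 16 5 15
f 14 15 3
f 16 15 14
f 4 14 21
f 14 3 20
f 21 20 7
f 14 20 21
f 4 21 26
f 21 7 27
f 26 27 9
f 21 27 26
f 4 26 30
f 26 9 33
f 30 33 10
f 26 33 30
f 5 31 19
f 31 10 32
f 19 32 6
f 31 32 19
f 3 15 39
f 15 5 40
f 39 40 12
f 15 40 39
f 7 20 36
f 20 3 35
f 36 35 11
f 20 35 36
f 9 27 28
f 27 7 24
f 28 24 8
f 27 24 28
f 10 33 29
f 33 9 25
f 29 25 2
f 33 25 29
f 44 46 43
f 47 44 43
f 43 46 45
f 45 47 43
f 44 50 46
f 48 44 47
f 48 50 44
f 46 50 45
f 49 47 45
f 45 50 49
f 49 48 47
f 50 48 49
f 52 51 55
f 52 55 53
f 53 55 56
f 53 56 54
f 55 51 57
f 55 57 56
f 56 57 58
f 56 58 54
f 57 51 59
f 57 59 58
f 58 59 60
f 58 60 54
f 59 51 61
f 59 61 60
f 60 61 62
f 60 62 54
f 61 51 63
f 61 63 62
f 62 63 64
f 62 64 54
f 63 51 65
f 63 65 64
f 64 65 66
f 64 66 54
f 65 51 67
f 65 67 66
f 66 67 68
f 66 68 54
f 67 51 69
f 67 69 68
f 68 69 70
f 68 70 54
f 69 51 71
f 69 71 70
f 70 71 72
f 70 72 54
f 71 51 73
f 71 73 72
f 72 73 74
f 72 74 54
f 73 51 75
f 73 75 74
f 74 75 76
f 74 76 54
f 75 51 77
f 75 77 76
f 76 77 78
f 76 78 54
f 77 51 52
f 77 52 78
f 78 52 53
f 78 53 54
f 80 79 83
f 80 83 81
f 81 83 84
f 81 84 82
f 83 79 85
f 83 85 84
f 84 85 86
f 84 86 82
f 85 79 87
f 85 87 86
f 86 87 88
f 86 88 82
f 87 79 89
f 87 89 88
f 88 89 90
f 88 90 82
f 89 79 91
f 89 91 90
f 90 91 92
f 90 92 82
f 91 79 93
f 91 93 92
f 92 93 94
f 92 94 82
f 93 79 95
f 93 95 94
f 94 95 96
f 94 96 82
f 95 79 97
f 95 97 96
f 96 97 98
f 96 98 82
f 97 79 99
f 97 99 98
f 98 99 100
f 98 100 82
f 99 79 101
f 99 101 100
f 100 101 102
f 100 102 82
f 101 79 103
f 101 103 102
f 102 103 104
f 102 104 82
f 103 79 105
f 103 105 104
f 104 105 106
f 104 106 82
f 105 79 80
f 105 80 106
f 106 80 81
f 106 81 82
f 108 110 107
f 111 108 107
f 107 110 109
f 109 111 107
f 108 114 110
f 112 108 111
f 112 114 108
f 110 114 109
f 113 111 109
f 109 114 113
f 113 112 111
f 114 112 113



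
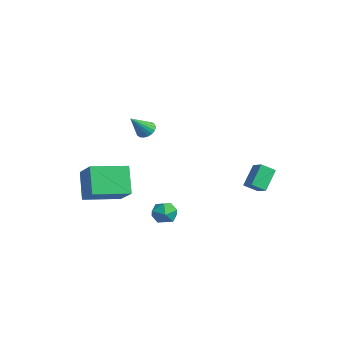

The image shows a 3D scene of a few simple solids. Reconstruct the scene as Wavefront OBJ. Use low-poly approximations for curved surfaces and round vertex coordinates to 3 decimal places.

v 1.364 3.591 0.061
v 1.261 2.853 0.529
v 2.153 3.689 0.391
v 2.049 2.951 0.859
v 1.911 2.829 -1.019
v 1.807 2.091 -0.551
v 2.699 2.927 -0.689
v 2.596 2.189 -0.221
v -3.263 -1.215 1.947
v -2.891 -1.471 1.568
v -2.857 -2.205 3.013
v -2.742 -1.287 1.681
v -2.696 -1.089 1.847
v -2.762 -0.916 2.033
v -2.928 -0.803 2.202
v -3.16 -0.77 2.321
v -3.413 -0.826 2.365
v -3.636 -0.959 2.327
v -3.785 -1.143 2.213
v -3.831 -1.341 2.047
v -3.765 -1.514 1.861
v -3.599 -1.628 1.692
v -3.367 -1.66 1.574
v -3.114 -1.604 1.529
v 1.103 -1.898 -1.994
v 1.46 -1.635 -1.367
v 2.1 -2.585 -2.273
v 2.457 -2.322 -1.646
v 1.856 -2.794 -1.575
v 1.24 -2.369 -1.403
v 2.32 -1.851 -2.237
v 1.704 -1.426 -2.065
v 2.212 -1.605 -1.518
v 1.925 -2.188 -1.109
v 1.635 -2.032 -2.531
v 1.348 -2.615 -2.122
v -3.066 -4.793 -2.459
v -4.045 -4.573 -0.905
v -2.945 -2.738 -2.674
v -3.925 -2.518 -1.12
v -1.415 -4.782 -1.42
v -2.395 -4.562 0.134
v -1.295 -2.727 -1.635
v -2.274 -2.507 -0.081
f 2 4 1
f 5 2 1
f 1 4 3
f 3 5 1
f 2 8 4
f 6 2 5
f 6 8 2
f 4 8 3
f 7 5 3
f 3 8 7
f 7 6 5
f 8 6 7
f 10 9 12
f 10 12 11
f 12 9 13
f 12 13 11
f 13 9 14
f 13 14 11
f 14 9 15
f 14 15 11
f 15 9 16
f 15 16 11
f 16 9 17
f 16 17 11
f 17 9 18
f 17 18 11
f 18 9 19
f 18 19 11
f 19 9 20
f 19 20 11
f 20 9 21
f 20 21 11
f 21 9 22
f 21 22 11
f 22 9 23
f 22 23 11
f 23 9 24
f 23 24 11
f 24 9 10
f 24 10 11
f 25 36 30
f 25 30 26
f 25 26 32
f 25 32 35
f 25 35 36
f 26 30 34
f 30 36 29
f 36 35 27
f 35 32 31
f 32 26 33
f 28 34 29
f 28 29 27
f 28 27 31
f 28 31 33
f 28 33 34
f 29 34 30
f 27 29 36
f 31 27 35
f 33 31 32
f 34 33 26
f 38 40 37
f 41 38 37
f 37 40 39
f 39 41 37
f 38 44 40
f 42 38 41
f 42 44 38
f 40 44 39
f 43 41 39
f 39 44 43
f 43 42 41
f 44 42 43



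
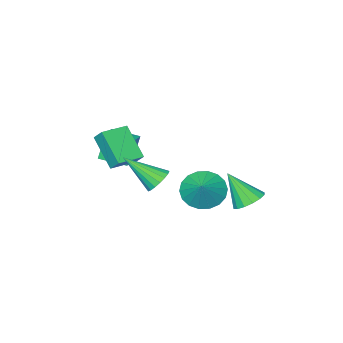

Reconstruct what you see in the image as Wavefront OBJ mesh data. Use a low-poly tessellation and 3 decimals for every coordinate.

v 0.355 -2.6 1.42
v -0.178 -2.658 2.938
v 1.055 -2.016 1.689
v 0.521 -2.074 3.207
v 1.199 -3.726 1.673
v 0.665 -3.784 3.191
v 1.898 -3.142 1.942
v 1.365 -3.2 3.46
v 1.352 -2.184 4.018
v 1.356 -1.546 4.652
v 1.415 -0.819 2.641
v 1.419 -0.18 3.275
v 2.721 -2.22 4.045
v 2.725 -1.581 4.679
v 2.784 -0.854 2.668
v 2.788 -0.216 3.302
v -3.8 0.968 -1.021
v -3.045 0.76 -1.4
v -3.28 -0.028 0.561
v -2.964 1.147 -1.183
v -3.107 1.485 -0.923
v -3.435 1.685 -0.689
v -3.862 1.693 -0.543
v -4.271 1.507 -0.526
v -4.555 1.176 -0.641
v -4.636 0.79 -0.858
v -4.493 0.452 -1.119
v -4.164 0.252 -1.353
v -3.738 0.244 -1.498
v -3.328 0.43 -1.515
v -0.785 1.359 1.023
v 0.057 0.657 0.931
v -0.055 2.121 1.897
v 0.145 0.981 0.574
v 0.05 1.38 0.307
v -0.211 1.775 0.182
v -0.586 2.087 0.223
v -1 2.255 0.422
v -1.372 2.246 0.741
v -1.627 2.061 1.115
v -1.716 1.737 1.471
v -1.62 1.339 1.739
v -1.359 0.944 1.864
v -0.984 0.632 1.823
v -0.57 0.463 1.624
v -0.199 0.473 1.305
v 2.09 1.832 2.895
v 2.691 1.897 2.486
v 3.09 0.588 4.165
v 2.722 2.14 2.699
v 2.628 2.322 2.951
v 2.428 2.407 3.193
v 2.16 2.378 3.375
v 1.879 2.241 3.462
v 1.639 2.023 3.437
v 1.489 1.767 3.304
v 1.458 1.524 3.091
v 1.552 1.342 2.838
v 1.753 1.258 2.597
v 2.02 1.287 2.415
v 2.301 1.424 2.328
v 2.541 1.642 2.353
f 2 4 1
f 5 2 1
f 1 4 3
f 3 5 1
f 2 8 4
f 6 2 5
f 6 8 2
f 4 8 3
f 7 5 3
f 3 8 7
f 7 6 5
f 8 6 7
f 10 12 9
f 13 10 9
f 9 12 11
f 11 13 9
f 10 16 12
f 14 10 13
f 14 16 10
f 12 16 11
f 15 13 11
f 11 16 15
f 15 14 13
f 16 14 15
f 18 17 20
f 18 20 19
f 20 17 21
f 20 21 19
f 21 17 22
f 21 22 19
f 22 17 23
f 22 23 19
f 23 17 24
f 23 24 19
f 24 17 25
f 24 25 19
f 25 17 26
f 25 26 19
f 26 17 27
f 26 27 19
f 27 17 28
f 27 28 19
f 28 17 29
f 28 29 19
f 29 17 30
f 29 30 19
f 30 17 18
f 30 18 19
f 32 31 34
f 32 34 33
f 34 31 35
f 34 35 33
f 35 31 36
f 35 36 33
f 36 31 37
f 36 37 33
f 37 31 38
f 37 38 33
f 38 31 39
f 38 39 33
f 39 31 40
f 39 40 33
f 40 31 41
f 40 41 33
f 41 31 42
f 41 42 33
f 42 31 43
f 42 43 33
f 43 31 44
f 43 44 33
f 44 31 45
f 44 45 33
f 45 31 46
f 45 46 33
f 46 31 32
f 46 32 33
f 48 47 50
f 48 50 49
f 50 47 51
f 50 51 49
f 51 47 52
f 51 52 49
f 52 47 53
f 52 53 49
f 53 47 54
f 53 54 49
f 54 47 55
f 54 55 49
f 55 47 56
f 55 56 49
f 56 47 57
f 56 57 49
f 57 47 58
f 57 58 49
f 58 47 59
f 58 59 49
f 59 47 60
f 59 60 49
f 60 47 61
f 60 61 49
f 61 47 62
f 61 62 49
f 62 47 48
f 62 48 49



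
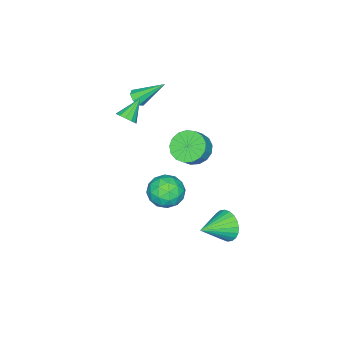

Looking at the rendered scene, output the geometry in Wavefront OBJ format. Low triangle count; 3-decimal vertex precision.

v 1.784 -3.004 3.188
v 2.198 -3.106 3.691
v 0.616 -2.896 4.172
v 2.187 -2.738 3.638
v 2.048 -2.455 3.442
v 1.825 -2.345 3.165
v 1.588 -2.445 2.896
v 1.414 -2.722 2.719
v 1.357 -3.089 2.692
v 1.436 -3.428 2.822
v 1.624 -3.633 3.068
v 1.864 -3.638 3.353
v 2.078 -3.441 3.585
v 3.342 1.541 -0.872
v 4.033 1.494 0.028
v 2.527 -0.014 -0.328
v 3.218 -0.061 0.572
v 2.424 0.748 0.508
v 2.927 1.709 0.172
v 3.633 -0.229 -0.472
v 4.136 0.732 -0.808
v 4.213 0.4 0.275
v 3.465 1.004 0.881
v 3.095 0.476 -1.181
v 2.347 1.08 -0.575
v 3.759 1.654 -0.47
v 2.801 -0.174 0.17
v 2.334 0.302 0.132
v 2.74 0.274 0.661
v 3.109 1.78 -0.385
v 3.515 1.752 0.144
v 2.569 1.314 0.426
v 3.045 -0.272 -0.444
v 3.451 -0.3 0.085
v 3.82 1.206 -0.961
v 4.226 1.178 -0.432
v 3.991 0.166 -0.726
v 4.271 0.983 0.205
v 3.792 0.07 0.524
v 4.036 -0.029 -0.089
v 4.332 0.536 -0.287
v 3.831 1.338 0.561
v 3.352 0.424 0.88
v 2.885 0.9 0.843
v 3.181 1.464 0.645
v 3.937 0.695 0.706
v 3.208 1.056 -1.18
v 2.729 0.142 -0.861
v 3.379 0.016 -0.945
v 3.675 0.58 -1.143
v 2.768 1.41 -0.824
v 2.289 0.497 -0.505
v 2.228 0.944 -0.013
v 2.524 1.509 -0.211
v 2.623 0.785 -1.006
v -0.697 -0.121 0.171
v -0.13 0.612 -0.403
v 0.603 0.654 0.374
v 0.037 -0.079 0.949
v -0.454 0.902 -0.114
v 0.28 0.945 0.663
v -0.832 0.958 0.24
v -0.099 1.001 1.018
v -1.18 0.767 0.579
v -0.446 0.809 1.356
v -1.417 0.372 0.824
v -0.683 0.414 1.602
v -1.489 -0.136 0.92
v -0.755 -0.093 1.697
v -1.38 -0.64 0.844
v -0.646 -0.598 1.621
v -1.114 -1.026 0.614
v -0.38 -0.983 1.392
v -0.752 -1.204 0.283
v -0.019 -1.162 1.06
v -0.378 -1.134 -0.074
v 0.355 -1.092 0.703
v -0.077 -0.832 -0.375
v 0.657 -0.79 0.403
v 0.082 -0.368 -0.55
v 0.816 -0.325 0.227
v 0.063 0.154 -0.561
v 0.797 0.196 0.217
v 1.839 3.743 -2.719
v 2.284 4.137 -3.572
v 3.521 3.177 -2.101
v 2.299 4.455 -3.321
v 2.244 4.665 -2.978
v 2.127 4.735 -2.595
v 1.966 4.653 -2.232
v 1.786 4.433 -1.942
v 1.614 4.108 -1.771
v 1.476 3.727 -1.744
v 1.393 3.349 -1.866
v 1.378 3.031 -2.117
v 1.433 2.821 -2.46
v 1.55 2.752 -2.842
v 1.711 2.833 -3.206
v 1.891 3.053 -3.495
v 2.063 3.378 -3.666
v 2.201 3.759 -3.693
v -0.743 -4.069 2.708
v -0.381 -4.309 3.15
v -1.497 -2.691 4.072
v -0.169 -3.957 2.913
v -0.292 -3.671 2.556
v -0.68 -3.617 2.287
v -1.104 -3.828 2.265
v -1.317 -4.18 2.502
v -1.194 -4.466 2.86
v -0.806 -4.52 3.128
f 2 1 4
f 2 4 3
f 4 1 5
f 4 5 3
f 5 1 6
f 5 6 3
f 6 1 7
f 6 7 3
f 7 1 8
f 7 8 3
f 8 1 9
f 8 9 3
f 9 1 10
f 9 10 3
f 10 1 11
f 10 11 3
f 11 1 12
f 11 12 3
f 12 1 13
f 12 13 3
f 13 1 2
f 13 2 3
f 14 51 30
f 51 25 54
f 30 54 19
f 51 54 30
f 14 30 26
f 30 19 31
f 26 31 15
f 30 31 26
f 14 26 35
f 26 15 36
f 35 36 21
f 26 36 35
f 14 35 47
f 35 21 50
f 47 50 24
f 35 50 47
f 14 47 51
f 47 24 55
f 51 55 25
f 47 55 51
f 15 31 42
f 31 19 45
f 42 45 23
f 31 45 42
f 19 54 32
f 54 25 53
f 32 53 18
f 54 53 32
f 25 55 52
f 55 24 48
f 52 48 16
f 55 48 52
f 24 50 49
f 50 21 37
f 49 37 20
f 50 37 49
f 21 36 41
f 36 15 38
f 41 38 22
f 36 38 41
f 17 43 29
f 43 23 44
f 29 44 18
f 43 44 29
f 17 29 27
f 29 18 28
f 27 28 16
f 29 28 27
f 17 27 34
f 27 16 33
f 34 33 20
f 27 33 34
f 17 34 39
f 34 20 40
f 39 40 22
f 34 40 39
f 17 39 43
f 39 22 46
f 43 46 23
f 39 46 43
f 18 44 32
f 44 23 45
f 32 45 19
f 44 45 32
f 16 28 52
f 28 18 53
f 52 53 25
f 28 53 52
f 20 33 49
f 33 16 48
f 49 48 24
f 33 48 49
f 22 40 41
f 40 20 37
f 41 37 21
f 40 37 41
f 23 46 42
f 46 22 38
f 42 38 15
f 46 38 42
f 57 56 60
f 57 60 58
f 58 60 61
f 58 61 59
f 60 56 62
f 60 62 61
f 61 62 63
f 61 63 59
f 62 56 64
f 62 64 63
f 63 64 65
f 63 65 59
f 64 56 66
f 64 66 65
f 65 66 67
f 65 67 59
f 66 56 68
f 66 68 67
f 67 68 69
f 67 69 59
f 68 56 70
f 68 70 69
f 69 70 71
f 69 71 59
f 70 56 72
f 70 72 71
f 71 72 73
f 71 73 59
f 72 56 74
f 72 74 73
f 73 74 75
f 73 75 59
f 74 56 76
f 74 76 75
f 75 76 77
f 75 77 59
f 76 56 78
f 76 78 77
f 77 78 79
f 77 79 59
f 78 56 80
f 78 80 79
f 79 80 81
f 79 81 59
f 80 56 82
f 80 82 81
f 81 82 83
f 81 83 59
f 82 56 57
f 82 57 83
f 83 57 58
f 83 58 59
f 85 84 87
f 85 87 86
f 87 84 88
f 87 88 86
f 88 84 89
f 88 89 86
f 89 84 90
f 89 90 86
f 90 84 91
f 90 91 86
f 91 84 92
f 91 92 86
f 92 84 93
f 92 93 86
f 93 84 94
f 93 94 86
f 94 84 95
f 94 95 86
f 95 84 96
f 95 96 86
f 96 84 97
f 96 97 86
f 97 84 98
f 97 98 86
f 98 84 99
f 98 99 86
f 99 84 100
f 99 100 86
f 100 84 101
f 100 101 86
f 101 84 85
f 101 85 86
f 103 102 105
f 103 105 104
f 105 102 106
f 105 106 104
f 106 102 107
f 106 107 104
f 107 102 108
f 107 108 104
f 108 102 109
f 108 109 104
f 109 102 110
f 109 110 104
f 110 102 111
f 110 111 104
f 111 102 103
f 111 103 104



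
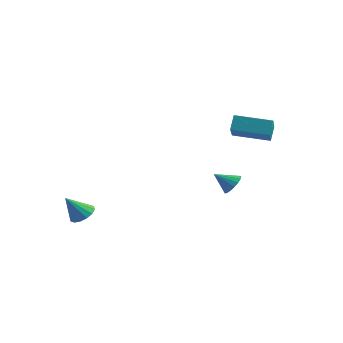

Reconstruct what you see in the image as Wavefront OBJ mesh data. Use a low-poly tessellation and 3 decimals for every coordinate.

v 2.566 3.546 2.538
v 2.414 4.009 3.365
v 4.238 4.572 2.27
v 4.086 5.036 3.097
v 3.554 2.184 3.483
v 3.402 2.648 4.31
v 5.226 3.211 3.215
v 5.074 3.674 4.042
v 3.595 2.375 -0.327
v 4.063 2.408 0.179
v 2.865 1.765 0.387
v 3.88 2.679 0.223
v 3.631 2.881 0.14
v 3.375 2.966 -0.049
v 3.169 2.916 -0.302
v 3.06 2.742 -0.561
v 3.075 2.484 -0.767
v 3.208 2.201 -0.871
v 3.431 1.957 -0.852
v 3.691 1.809 -0.712
v 3.929 1.791 -0.484
v 4.091 1.906 -0.22
v 4.139 2.129 0.019
v -2.457 -2.187 -2.555
v -1.726 -2.225 -2.35
v -2.843 -2.993 -1.325
v -1.863 -1.898 -2.179
v -2.159 -1.649 -2.109
v -2.535 -1.544 -2.158
v -2.89 -1.611 -2.314
v -3.129 -1.833 -2.534
v -3.188 -2.15 -2.76
v -3.051 -2.477 -2.931
v -2.755 -2.726 -3.001
v -2.379 -2.831 -2.952
v -2.024 -2.763 -2.796
v -1.785 -2.541 -2.576
f 2 4 1
f 5 2 1
f 1 4 3
f 3 5 1
f 2 8 4
f 6 2 5
f 6 8 2
f 4 8 3
f 7 5 3
f 3 8 7
f 7 6 5
f 8 6 7
f 10 9 12
f 10 12 11
f 12 9 13
f 12 13 11
f 13 9 14
f 13 14 11
f 14 9 15
f 14 15 11
f 15 9 16
f 15 16 11
f 16 9 17
f 16 17 11
f 17 9 18
f 17 18 11
f 18 9 19
f 18 19 11
f 19 9 20
f 19 20 11
f 20 9 21
f 20 21 11
f 21 9 22
f 21 22 11
f 22 9 23
f 22 23 11
f 23 9 10
f 23 10 11
f 25 24 27
f 25 27 26
f 27 24 28
f 27 28 26
f 28 24 29
f 28 29 26
f 29 24 30
f 29 30 26
f 30 24 31
f 30 31 26
f 31 24 32
f 31 32 26
f 32 24 33
f 32 33 26
f 33 24 34
f 33 34 26
f 34 24 35
f 34 35 26
f 35 24 36
f 35 36 26
f 36 24 37
f 36 37 26
f 37 24 25
f 37 25 26



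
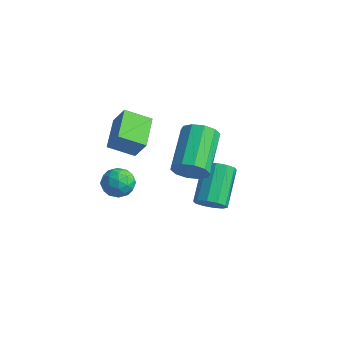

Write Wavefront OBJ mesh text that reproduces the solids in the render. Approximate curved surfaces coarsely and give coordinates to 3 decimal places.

v 2.275 -0.306 1.382
v 2.616 -0.446 1.989
v 1.666 0.945 2.845
v 1.325 1.086 2.238
v 2.851 -0.149 1.767
v 1.9 1.242 2.623
v 2.866 0.088 1.398
v 1.915 1.479 2.254
v 2.655 0.175 1.023
v 1.705 1.566 1.879
v 2.3 0.078 0.785
v 1.349 1.469 1.641
v 1.934 -0.165 0.775
v 0.984 1.226 1.631
v 1.7 -0.462 0.997
v 0.749 0.929 1.853
v 1.685 -0.699 1.366
v 0.734 0.692 2.222
v 1.895 -0.786 1.741
v 0.945 0.605 2.597
v 2.251 -0.689 1.979
v 1.3 0.702 2.835
v -0.777 -0.153 0.382
v -1.456 -0.902 0.888
v -1.634 0.919 0.82
v -2.312 0.17 1.326
v -0.248 -0.07 1.214
v -0.926 -0.819 1.72
v -1.104 1.002 1.652
v -1.783 0.253 2.158
v 0.81 2.12 -2.705
v 1.288 2.022 -2.275
v 0.547 3.203 -1.185
v 0.07 3.3 -1.615
v 1.401 2.319 -2.521
v 0.66 3.5 -1.43
v 1.288 2.54 -2.837
v 0.547 3.721 -1.746
v 0.993 2.601 -3.102
v 0.252 3.782 -2.011
v 0.628 2.477 -3.217
v -0.113 3.658 -2.126
v 0.333 2.217 -3.135
v -0.408 3.398 -2.045
v 0.22 1.92 -2.89
v -0.521 3.101 -1.799
v 0.333 1.699 -2.574
v -0.408 2.88 -1.483
v 0.628 1.638 -2.309
v -0.113 2.819 -1.218
v 0.993 1.762 -2.194
v 0.252 2.943 -1.103
v -0.838 -1.387 0.206
v -0.411 -0.867 0.201
v -0.229 -1.893 -0.541
v 0.198 -1.373 -0.546
v 0.159 -1.771 -0.005
v -0.218 -1.458 0.457
v -0.422 -1.302 -0.797
v -0.799 -0.989 -0.335
v -0.154 -0.814 -0.419
v 0.205 -1.104 0.071
v -0.845 -1.656 -0.411
v -0.486 -1.946 0.079
v -0.678 -1.082 0.269
v 0.038 -1.678 -0.609
v 0.015 -1.912 -0.291
v 0.266 -1.606 -0.294
v -0.564 -1.43 0.419
v -0.314 -1.124 0.417
v 0.022 -1.656 0.296
v -0.326 -1.636 -0.757
v -0.076 -1.33 -0.759
v -0.906 -1.154 -0.046
v -0.655 -0.848 -0.049
v -0.662 -1.104 -0.636
v -0.276 -0.746 -0.098
v 0.082 -1.043 -0.537
v -0.283 -1.001 -0.685
v -0.504 -0.817 -0.413
v -0.065 -0.916 0.19
v 0.293 -1.214 -0.249
v 0.27 -1.448 0.069
v 0.049 -1.264 0.34
v 0.086 -0.885 -0.174
v -0.933 -1.546 -0.091
v -0.575 -1.844 -0.53
v -0.689 -1.496 -0.68
v -0.91 -1.312 -0.409
v -0.722 -1.717 0.197
v -0.364 -2.014 -0.242
v -0.136 -1.943 0.073
v -0.357 -1.759 0.345
v -0.726 -1.875 -0.166
f 2 1 5
f 2 5 3
f 3 5 6
f 3 6 4
f 5 1 7
f 5 7 6
f 6 7 8
f 6 8 4
f 7 1 9
f 7 9 8
f 8 9 10
f 8 10 4
f 9 1 11
f 9 11 10
f 10 11 12
f 10 12 4
f 11 1 13
f 11 13 12
f 12 13 14
f 12 14 4
f 13 1 15
f 13 15 14
f 14 15 16
f 14 16 4
f 15 1 17
f 15 17 16
f 16 17 18
f 16 18 4
f 17 1 19
f 17 19 18
f 18 19 20
f 18 20 4
f 19 1 21
f 19 21 20
f 20 21 22
f 20 22 4
f 21 1 2
f 21 2 22
f 22 2 3
f 22 3 4
f 24 26 23
f 27 24 23
f 23 26 25
f 25 27 23
f 24 30 26
f 28 24 27
f 28 30 24
f 26 30 25
f 29 27 25
f 25 30 29
f 29 28 27
f 30 28 29
f 32 31 35
f 32 35 33
f 33 35 36
f 33 36 34
f 35 31 37
f 35 37 36
f 36 37 38
f 36 38 34
f 37 31 39
f 37 39 38
f 38 39 40
f 38 40 34
f 39 31 41
f 39 41 40
f 40 41 42
f 40 42 34
f 41 31 43
f 41 43 42
f 42 43 44
f 42 44 34
f 43 31 45
f 43 45 44
f 44 45 46
f 44 46 34
f 45 31 47
f 45 47 46
f 46 47 48
f 46 48 34
f 47 31 49
f 47 49 48
f 48 49 50
f 48 50 34
f 49 31 51
f 49 51 50
f 50 51 52
f 50 52 34
f 51 31 32
f 51 32 52
f 52 32 33
f 52 33 34
f 53 90 69
f 90 64 93
f 69 93 58
f 90 93 69
f 53 69 65
f 69 58 70
f 65 70 54
f 69 70 65
f 53 65 74
f 65 54 75
f 74 75 60
f 65 75 74
f 53 74 86
f 74 60 89
f 86 89 63
f 74 89 86
f 53 86 90
f 86 63 94
f 90 94 64
f 86 94 90
f 54 70 81
f 70 58 84
f 81 84 62
f 70 84 81
f 58 93 71
f 93 64 92
f 71 92 57
f 93 92 71
f 64 94 91
f 94 63 87
f 91 87 55
f 94 87 91
f 63 89 88
f 89 60 76
f 88 76 59
f 89 76 88
f 60 75 80
f 75 54 77
f 80 77 61
f 75 77 80
f 56 82 68
f 82 62 83
f 68 83 57
f 82 83 68
f 56 68 66
f 68 57 67
f 66 67 55
f 68 67 66
f 56 66 73
f 66 55 72
f 73 72 59
f 66 72 73
f 56 73 78
f 73 59 79
f 78 79 61
f 73 79 78
f 56 78 82
f 78 61 85
f 82 85 62
f 78 85 82
f 57 83 71
f 83 62 84
f 71 84 58
f 83 84 71
f 55 67 91
f 67 57 92
f 91 92 64
f 67 92 91
f 59 72 88
f 72 55 87
f 88 87 63
f 72 87 88
f 61 79 80
f 79 59 76
f 80 76 60
f 79 76 80
f 62 85 81
f 85 61 77
f 81 77 54
f 85 77 81



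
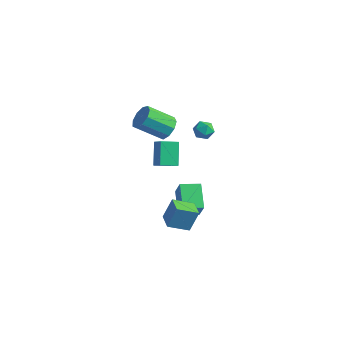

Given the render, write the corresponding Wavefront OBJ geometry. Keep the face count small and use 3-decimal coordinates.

v 0.574 -0.779 -2.181
v 1.118 -1.075 -1.084
v -0.425 0.225 -1.415
v 0.12 -0.071 -0.318
v 1.32 0.071 -2.322
v 1.865 -0.225 -1.225
v 0.322 1.075 -1.556
v 0.866 0.779 -0.459
v -2.601 1.608 -1.276
v -3.227 2.434 -0.097
v -3.312 1.894 -1.854
v -3.938 2.72 -0.675
v -2.022 2.46 -1.565
v -2.648 3.286 -0.386
v -2.733 2.746 -2.143
v -3.359 3.572 -0.964
v 2.163 -3.964 0.778
v 2.388 -3.492 1.947
v 2.899 -3.108 0.291
v 3.124 -2.635 1.459
v 2.976 -4.605 0.881
v 3.201 -4.132 2.049
v 3.712 -3.748 0.393
v 3.937 -3.276 1.562
v -1.774 3.394 1.125
v -1.542 3.703 1.65
v -0.838 3.497 0.65
v -0.606 3.806 1.175
v -0.746 3.171 1.207
v -1.325 3.107 1.501
v -1.055 4.093 0.799
v -1.634 4.029 1.093
v -1.097 4.136 1.448
v -0.907 3.565 1.7
v -1.473 3.635 0.6
v -1.283 3.064 0.852
v -1.366 0.755 2.961
v -0.956 0.983 3.585
v -1.965 0.013 4.602
v -2.374 -0.215 3.979
v -1.363 1.318 3.501
v -2.371 0.348 4.518
v -1.771 1.39 3.165
v -2.779 0.42 4.182
v -1.99 1.164 2.733
v -2.998 0.194 3.751
v -1.916 0.747 2.409
v -2.924 -0.223 3.426
v -1.585 0.334 2.342
v -2.594 -0.636 3.36
v -1.152 0.118 2.566
v -2.16 -0.852 3.583
v -0.818 0.2 2.974
v -1.827 -0.771 3.992
v -0.741 0.541 3.377
v -1.749 -0.429 4.394
f 2 4 1
f 5 2 1
f 1 4 3
f 3 5 1
f 2 8 4
f 6 2 5
f 6 8 2
f 4 8 3
f 7 5 3
f 3 8 7
f 7 6 5
f 8 6 7
f 10 12 9
f 13 10 9
f 9 12 11
f 11 13 9
f 10 16 12
f 14 10 13
f 14 16 10
f 12 16 11
f 15 13 11
f 11 16 15
f 15 14 13
f 16 14 15
f 18 20 17
f 21 18 17
f 17 20 19
f 19 21 17
f 18 24 20
f 22 18 21
f 22 24 18
f 20 24 19
f 23 21 19
f 19 24 23
f 23 22 21
f 24 22 23
f 25 36 30
f 25 30 26
f 25 26 32
f 25 32 35
f 25 35 36
f 26 30 34
f 30 36 29
f 36 35 27
f 35 32 31
f 32 26 33
f 28 34 29
f 28 29 27
f 28 27 31
f 28 31 33
f 28 33 34
f 29 34 30
f 27 29 36
f 31 27 35
f 33 31 32
f 34 33 26
f 38 37 41
f 38 41 39
f 39 41 42
f 39 42 40
f 41 37 43
f 41 43 42
f 42 43 44
f 42 44 40
f 43 37 45
f 43 45 44
f 44 45 46
f 44 46 40
f 45 37 47
f 45 47 46
f 46 47 48
f 46 48 40
f 47 37 49
f 47 49 48
f 48 49 50
f 48 50 40
f 49 37 51
f 49 51 50
f 50 51 52
f 50 52 40
f 51 37 53
f 51 53 52
f 52 53 54
f 52 54 40
f 53 37 55
f 53 55 54
f 54 55 56
f 54 56 40
f 55 37 38
f 55 38 56
f 56 38 39
f 56 39 40



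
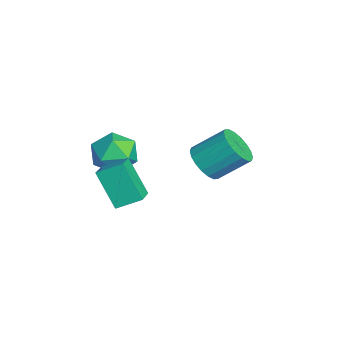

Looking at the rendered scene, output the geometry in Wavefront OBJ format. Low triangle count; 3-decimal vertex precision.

v -3.493 -0.297 0.965
v -2.768 -0.069 1.661
v -2.652 -1.671 0.539
v -1.927 -1.443 1.235
v -2.867 -1.729 1.545
v -3.387 -0.879 1.809
v -2.033 -0.861 0.391
v -2.553 -0.011 0.655
v -1.866 -0.417 1.306
v -2.381 -0.954 2.019
v -3.039 -0.786 0.181
v -3.554 -1.323 0.894
v -0.769 -1.734 1.369
v -0.652 -0.743 1.856
v -1.794 -1.421 0.98
v -1.677 -0.431 1.467
v -0.003 -1.089 -0.127
v 0.114 -0.099 0.36
v -1.028 -0.777 -0.516
v -0.911 0.214 -0.029
v -4.003 2.752 -0.648
v -3.343 2.308 -0.207
v -3.177 3.603 0.85
v -3.837 4.048 0.408
v -3.14 2.513 -0.491
v -2.973 3.808 0.566
v -3.107 2.766 -0.806
v -2.941 4.061 0.251
v -3.252 3.016 -1.089
v -3.086 4.311 -0.032
v -3.546 3.214 -1.286
v -3.379 4.509 -0.229
v -3.93 3.32 -1.356
v -3.764 4.615 -0.299
v -4.329 3.314 -1.286
v -4.162 4.61 -0.229
v -4.663 3.197 -1.09
v -4.497 4.492 -0.033
v -4.867 2.992 -0.806
v -4.7 4.287 0.251
v -4.899 2.739 -0.491
v -4.733 4.034 0.566
v -4.754 2.489 -0.208
v -4.588 3.784 0.849
v -4.461 2.291 -0.011
v -4.294 3.586 1.046
v -4.076 2.185 0.059
v -3.91 3.48 1.116
v -3.678 2.19 -0.011
v -3.511 3.486 1.046
f 1 12 6
f 1 6 2
f 1 2 8
f 1 8 11
f 1 11 12
f 2 6 10
f 6 12 5
f 12 11 3
f 11 8 7
f 8 2 9
f 4 10 5
f 4 5 3
f 4 3 7
f 4 7 9
f 4 9 10
f 5 10 6
f 3 5 12
f 7 3 11
f 9 7 8
f 10 9 2
f 14 16 13
f 17 14 13
f 13 16 15
f 15 17 13
f 14 20 16
f 18 14 17
f 18 20 14
f 16 20 15
f 19 17 15
f 15 20 19
f 19 18 17
f 20 18 19
f 22 21 25
f 22 25 23
f 23 25 26
f 23 26 24
f 25 21 27
f 25 27 26
f 26 27 28
f 26 28 24
f 27 21 29
f 27 29 28
f 28 29 30
f 28 30 24
f 29 21 31
f 29 31 30
f 30 31 32
f 30 32 24
f 31 21 33
f 31 33 32
f 32 33 34
f 32 34 24
f 33 21 35
f 33 35 34
f 34 35 36
f 34 36 24
f 35 21 37
f 35 37 36
f 36 37 38
f 36 38 24
f 37 21 39
f 37 39 38
f 38 39 40
f 38 40 24
f 39 21 41
f 39 41 40
f 40 41 42
f 40 42 24
f 41 21 43
f 41 43 42
f 42 43 44
f 42 44 24
f 43 21 45
f 43 45 44
f 44 45 46
f 44 46 24
f 45 21 47
f 45 47 46
f 46 47 48
f 46 48 24
f 47 21 49
f 47 49 48
f 48 49 50
f 48 50 24
f 49 21 22
f 49 22 50
f 50 22 23
f 50 23 24



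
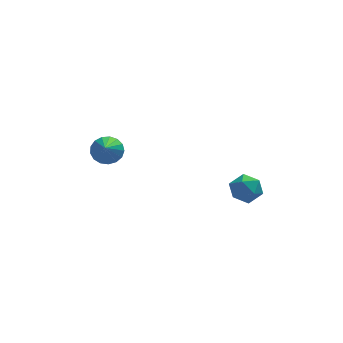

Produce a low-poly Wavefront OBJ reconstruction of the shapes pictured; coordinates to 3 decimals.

v 1.415 1.917 1.448
v 1.901 2.485 1.019
v 2.439 0.975 1.361
v 2.925 1.543 0.932
v 2.75 1.669 1.767
v 2.117 2.252 1.82
v 2.223 1.208 0.56
v 1.59 1.791 0.613
v 2.401 2.047 0.47
v 2.726 2.332 1.216
v 1.614 1.128 1.164
v 1.939 1.413 1.91
v -3.902 4.323 2.441
v -3.395 4.661 2.943
v -4.098 2.777 3.679
v -3.732 4.792 3.053
v -4.108 4.815 3.023
v -4.437 4.726 2.859
v -4.644 4.544 2.6
v -4.68 4.312 2.304
v -4.538 4.082 2.039
v -4.251 3.907 1.867
v -3.884 3.827 1.826
v -3.521 3.861 1.925
v -3.245 4.001 2.143
v -3.12 4.214 2.429
v -3.174 4.452 2.718
f 1 12 6
f 1 6 2
f 1 2 8
f 1 8 11
f 1 11 12
f 2 6 10
f 6 12 5
f 12 11 3
f 11 8 7
f 8 2 9
f 4 10 5
f 4 5 3
f 4 3 7
f 4 7 9
f 4 9 10
f 5 10 6
f 3 5 12
f 7 3 11
f 9 7 8
f 10 9 2
f 14 13 16
f 14 16 15
f 16 13 17
f 16 17 15
f 17 13 18
f 17 18 15
f 18 13 19
f 18 19 15
f 19 13 20
f 19 20 15
f 20 13 21
f 20 21 15
f 21 13 22
f 21 22 15
f 22 13 23
f 22 23 15
f 23 13 24
f 23 24 15
f 24 13 25
f 24 25 15
f 25 13 26
f 25 26 15
f 26 13 27
f 26 27 15
f 27 13 14
f 27 14 15



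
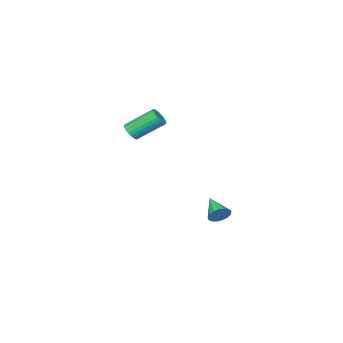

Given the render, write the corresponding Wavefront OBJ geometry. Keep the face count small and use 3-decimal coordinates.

v 4.073 -1.217 3.379
v 4.424 -1.264 3.773
v 3.417 -0.349 4.776
v 3.067 -0.303 4.381
v 4.49 -1.091 3.681
v 3.483 -0.176 4.684
v 4.492 -0.937 3.543
v 3.485 -0.022 4.546
v 4.431 -0.826 3.38
v 3.424 0.089 4.383
v 4.315 -0.774 3.217
v 3.308 0.141 4.219
v 4.162 -0.79 3.078
v 3.155 0.125 4.081
v 3.996 -0.871 2.985
v 2.989 0.044 3.988
v 3.842 -1.005 2.952
v 2.835 -0.09 3.955
v 3.723 -1.171 2.984
v 2.716 -0.256 3.987
v 3.657 -1.344 3.076
v 2.65 -0.429 4.079
v 3.655 -1.498 3.214
v 2.648 -0.583 4.217
v 3.716 -1.609 3.377
v 2.709 -0.694 4.38
v 3.832 -1.661 3.541
v 2.825 -0.746 4.543
v 3.985 -1.645 3.679
v 2.978 -0.73 4.682
v 4.151 -1.564 3.772
v 3.144 -0.649 4.775
v 4.305 -1.43 3.805
v 3.298 -0.515 4.808
v 0.504 1.163 -2.602
v 0.946 1.188 -2.182
v 0.036 0.017 -2.038
v 0.726 1.338 -2.061
v 0.456 1.447 -2.064
v 0.196 1.491 -2.19
v 0.007 1.46 -2.411
v -0.068 1.361 -2.675
v -0.012 1.216 -2.922
v 0.163 1.059 -3.096
v 0.415 0.926 -3.157
v 0.688 0.847 -3.09
v 0.919 0.84 -2.912
v 1.055 0.908 -2.662
v 1.065 1.033 -2.399
f 2 1 5
f 2 5 3
f 3 5 6
f 3 6 4
f 5 1 7
f 5 7 6
f 6 7 8
f 6 8 4
f 7 1 9
f 7 9 8
f 8 9 10
f 8 10 4
f 9 1 11
f 9 11 10
f 10 11 12
f 10 12 4
f 11 1 13
f 11 13 12
f 12 13 14
f 12 14 4
f 13 1 15
f 13 15 14
f 14 15 16
f 14 16 4
f 15 1 17
f 15 17 16
f 16 17 18
f 16 18 4
f 17 1 19
f 17 19 18
f 18 19 20
f 18 20 4
f 19 1 21
f 19 21 20
f 20 21 22
f 20 22 4
f 21 1 23
f 21 23 22
f 22 23 24
f 22 24 4
f 23 1 25
f 23 25 24
f 24 25 26
f 24 26 4
f 25 1 27
f 25 27 26
f 26 27 28
f 26 28 4
f 27 1 29
f 27 29 28
f 28 29 30
f 28 30 4
f 29 1 31
f 29 31 30
f 30 31 32
f 30 32 4
f 31 1 33
f 31 33 32
f 32 33 34
f 32 34 4
f 33 1 2
f 33 2 34
f 34 2 3
f 34 3 4
f 36 35 38
f 36 38 37
f 38 35 39
f 38 39 37
f 39 35 40
f 39 40 37
f 40 35 41
f 40 41 37
f 41 35 42
f 41 42 37
f 42 35 43
f 42 43 37
f 43 35 44
f 43 44 37
f 44 35 45
f 44 45 37
f 45 35 46
f 45 46 37
f 46 35 47
f 46 47 37
f 47 35 48
f 47 48 37
f 48 35 49
f 48 49 37
f 49 35 36
f 49 36 37



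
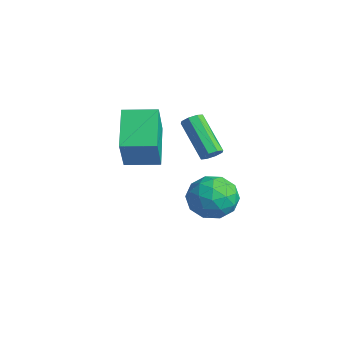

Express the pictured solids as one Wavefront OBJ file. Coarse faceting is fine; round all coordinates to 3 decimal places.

v -0.768 -0.128 -1.68
v 0.329 0.352 -1.725
v -0.069 -1.632 -0.675
v 1.028 -1.152 -0.72
v 0.173 -0.632 -0.061
v -0.26 0.298 -0.682
v 0.52 -1.578 -1.718
v 0.087 -0.648 -2.339
v 1.125 -0.543 -1.748
v 0.91 0.041 -0.724
v -0.65 -1.321 -1.676
v -0.865 -0.737 -0.652
v -0.281 0.244 -1.791
v 0.541 -1.524 -0.609
v 0.038 -1.219 -0.222
v 0.683 -0.936 -0.248
v -0.627 0.212 -1.178
v 0.018 0.494 -1.204
v -0.074 -0.084 -0.226
v 0.242 -1.774 -1.196
v 0.887 -1.492 -1.222
v -0.423 -0.344 -2.152
v 0.222 -0.061 -2.178
v 0.334 -1.196 -2.174
v 0.832 0 -1.83
v 1.243 -0.884 -1.24
v 0.944 -1.134 -1.827
v 0.69 -0.588 -2.192
v 0.705 0.344 -1.228
v 1.117 -0.54 -0.638
v 0.614 -0.235 -0.25
v 0.359 0.311 -0.615
v 1.173 -0.183 -1.242
v -0.857 -0.74 -1.762
v -0.445 -1.624 -1.172
v -0.099 -1.591 -1.785
v -0.354 -1.045 -2.15
v -0.983 -0.396 -1.16
v -0.572 -1.28 -0.57
v -0.43 -0.692 -0.208
v -0.684 -0.146 -0.573
v -0.913 -1.097 -1.158
v 1.669 -1.544 2.486
v 1.995 -1.479 2.873
v 0.436 -1.57 4.201
v 0.111 -1.636 3.814
v 1.858 -1.141 2.734
v 0.299 -1.232 4.063
v 1.61 -1.039 2.45
v 0.051 -1.13 3.779
v 1.397 -1.234 2.187
v -0.162 -1.325 3.516
v 1.344 -1.61 2.099
v -0.215 -1.701 3.427
v 1.481 -1.948 2.237
v -0.078 -2.039 3.566
v 1.729 -2.05 2.521
v 0.17 -2.141 3.85
v 1.942 -1.855 2.784
v 0.383 -1.946 4.113
v -0.388 -4.5 1.63
v 0.505 -5.13 3.387
v -1.928 -3.631 2.725
v -1.035 -4.261 4.482
v 0.395 -3.199 1.698
v 1.288 -3.829 3.455
v -1.145 -2.33 2.793
v -0.252 -2.96 4.55
f 1 38 17
f 38 12 41
f 17 41 6
f 38 41 17
f 1 17 13
f 17 6 18
f 13 18 2
f 17 18 13
f 1 13 22
f 13 2 23
f 22 23 8
f 13 23 22
f 1 22 34
f 22 8 37
f 34 37 11
f 22 37 34
f 1 34 38
f 34 11 42
f 38 42 12
f 34 42 38
f 2 18 29
f 18 6 32
f 29 32 10
f 18 32 29
f 6 41 19
f 41 12 40
f 19 40 5
f 41 40 19
f 12 42 39
f 42 11 35
f 39 35 3
f 42 35 39
f 11 37 36
f 37 8 24
f 36 24 7
f 37 24 36
f 8 23 28
f 23 2 25
f 28 25 9
f 23 25 28
f 4 30 16
f 30 10 31
f 16 31 5
f 30 31 16
f 4 16 14
f 16 5 15
f 14 15 3
f 16 15 14
f 4 14 21
f 14 3 20
f 21 20 7
f 14 20 21
f 4 21 26
f 21 7 27
f 26 27 9
f 21 27 26
f 4 26 30
f 26 9 33
f 30 33 10
f 26 33 30
f 5 31 19
f 31 10 32
f 19 32 6
f 31 32 19
f 3 15 39
f 15 5 40
f 39 40 12
f 15 40 39
f 7 20 36
f 20 3 35
f 36 35 11
f 20 35 36
f 9 27 28
f 27 7 24
f 28 24 8
f 27 24 28
f 10 33 29
f 33 9 25
f 29 25 2
f 33 25 29
f 44 43 47
f 44 47 45
f 45 47 48
f 45 48 46
f 47 43 49
f 47 49 48
f 48 49 50
f 48 50 46
f 49 43 51
f 49 51 50
f 50 51 52
f 50 52 46
f 51 43 53
f 51 53 52
f 52 53 54
f 52 54 46
f 53 43 55
f 53 55 54
f 54 55 56
f 54 56 46
f 55 43 57
f 55 57 56
f 56 57 58
f 56 58 46
f 57 43 59
f 57 59 58
f 58 59 60
f 58 60 46
f 59 43 44
f 59 44 60
f 60 44 45
f 60 45 46
f 62 64 61
f 65 62 61
f 61 64 63
f 63 65 61
f 62 68 64
f 66 62 65
f 66 68 62
f 64 68 63
f 67 65 63
f 63 68 67
f 67 66 65
f 68 66 67

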